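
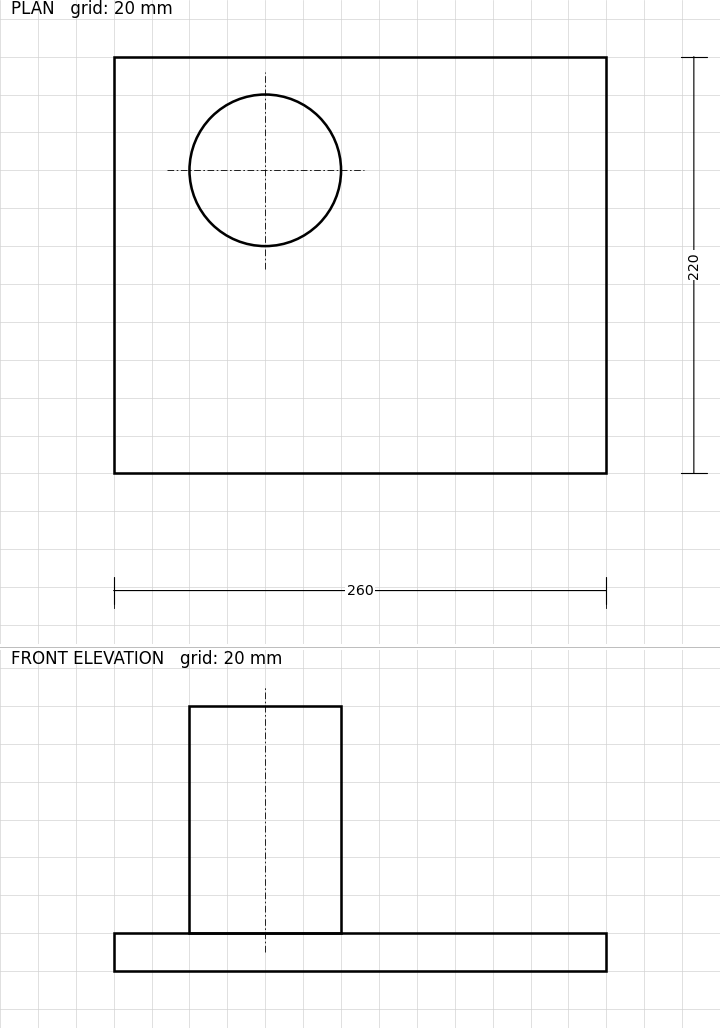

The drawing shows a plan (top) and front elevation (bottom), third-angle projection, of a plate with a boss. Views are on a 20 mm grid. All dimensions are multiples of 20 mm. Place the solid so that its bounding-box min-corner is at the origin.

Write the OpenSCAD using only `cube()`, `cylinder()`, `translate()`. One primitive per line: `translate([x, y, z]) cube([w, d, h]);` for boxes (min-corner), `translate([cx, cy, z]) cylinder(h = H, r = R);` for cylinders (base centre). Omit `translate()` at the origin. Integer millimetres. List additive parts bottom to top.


cube([260, 220, 20]);
translate([80, 160, 20]) cylinder(h = 120, r = 40);


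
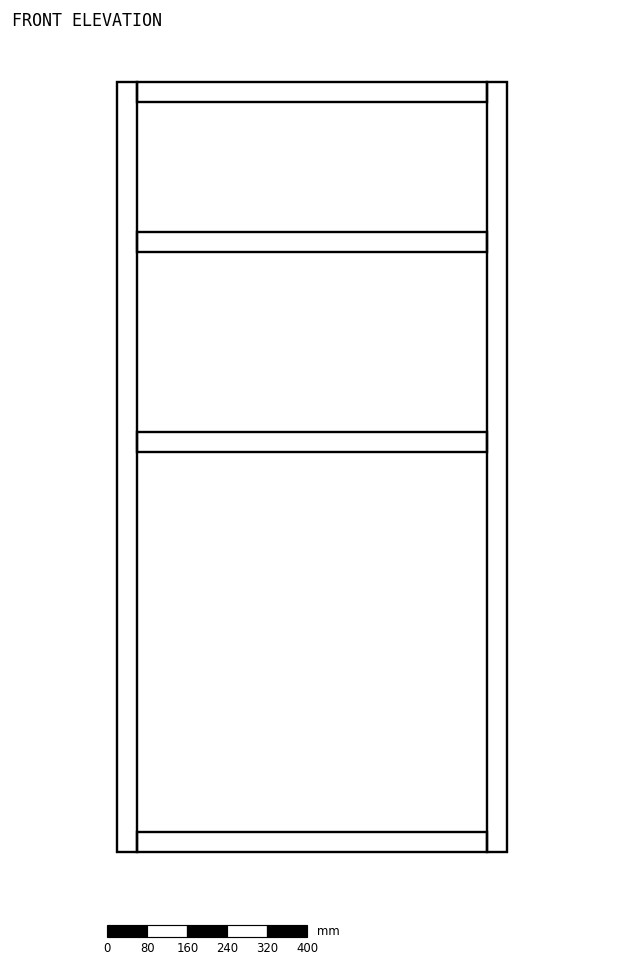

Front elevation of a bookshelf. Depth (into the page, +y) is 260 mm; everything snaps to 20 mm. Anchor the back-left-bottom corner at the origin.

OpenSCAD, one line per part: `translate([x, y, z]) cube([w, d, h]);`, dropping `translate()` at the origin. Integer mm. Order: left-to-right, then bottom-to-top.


cube([40, 260, 1540]);
translate([40, 0, 0]) cube([700, 260, 40]);
translate([40, 0, 800]) cube([700, 260, 40]);
translate([40, 0, 1200]) cube([700, 260, 40]);
translate([40, 0, 1500]) cube([700, 260, 40]);
translate([740, 0, 0]) cube([40, 260, 1540]);


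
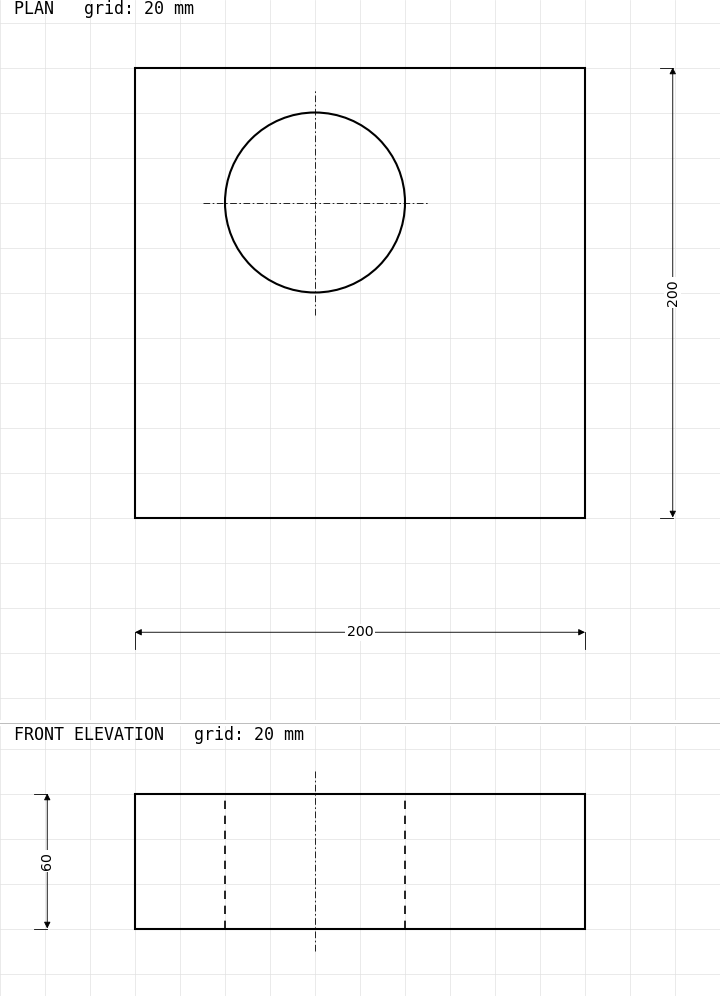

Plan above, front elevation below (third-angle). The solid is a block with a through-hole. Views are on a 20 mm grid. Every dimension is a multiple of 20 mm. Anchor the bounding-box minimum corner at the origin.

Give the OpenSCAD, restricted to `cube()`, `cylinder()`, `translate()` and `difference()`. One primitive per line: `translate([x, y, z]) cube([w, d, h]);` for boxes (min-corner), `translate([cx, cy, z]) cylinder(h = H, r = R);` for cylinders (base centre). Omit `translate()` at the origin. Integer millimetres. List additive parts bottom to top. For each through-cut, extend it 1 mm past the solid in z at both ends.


difference() {
  cube([200, 200, 60]);
  translate([80, 140, -1]) cylinder(h = 62, r = 40);
}


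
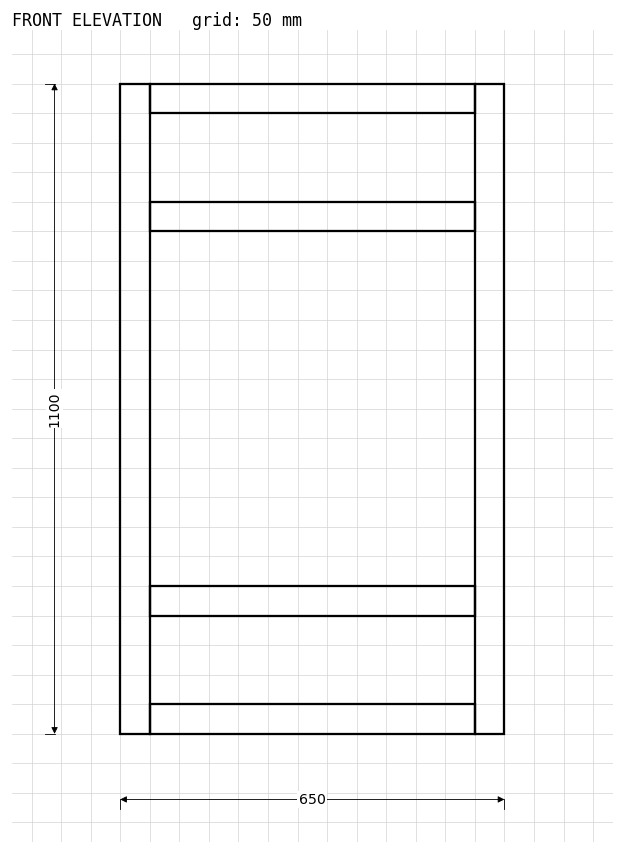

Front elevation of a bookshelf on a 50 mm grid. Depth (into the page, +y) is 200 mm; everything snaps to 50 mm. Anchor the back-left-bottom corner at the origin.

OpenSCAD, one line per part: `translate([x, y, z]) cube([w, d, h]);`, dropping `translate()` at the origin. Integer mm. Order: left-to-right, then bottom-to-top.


cube([50, 200, 1100]);
translate([50, 0, 0]) cube([550, 200, 50]);
translate([50, 0, 200]) cube([550, 200, 50]);
translate([50, 0, 850]) cube([550, 200, 50]);
translate([50, 0, 1050]) cube([550, 200, 50]);
translate([600, 0, 0]) cube([50, 200, 1100]);


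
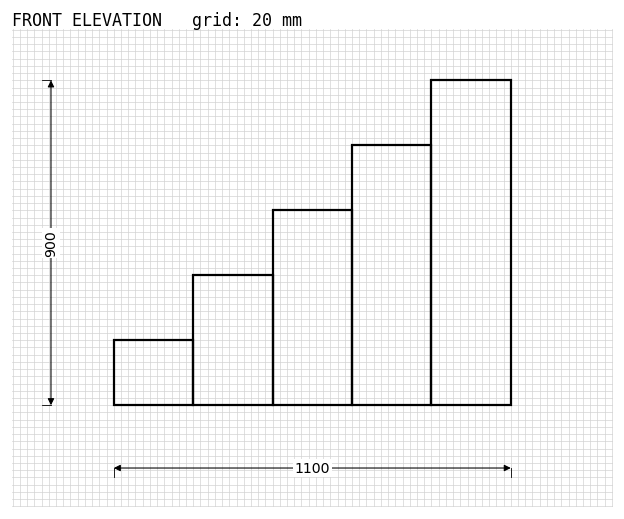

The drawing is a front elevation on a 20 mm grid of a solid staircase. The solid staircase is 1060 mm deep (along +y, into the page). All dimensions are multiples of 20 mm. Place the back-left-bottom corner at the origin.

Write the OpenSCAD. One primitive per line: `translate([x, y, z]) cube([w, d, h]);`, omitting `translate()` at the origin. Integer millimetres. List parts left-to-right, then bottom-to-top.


cube([220, 1060, 180]);
translate([220, 0, 0]) cube([220, 1060, 360]);
translate([440, 0, 0]) cube([220, 1060, 540]);
translate([660, 0, 0]) cube([220, 1060, 720]);
translate([880, 0, 0]) cube([220, 1060, 900]);


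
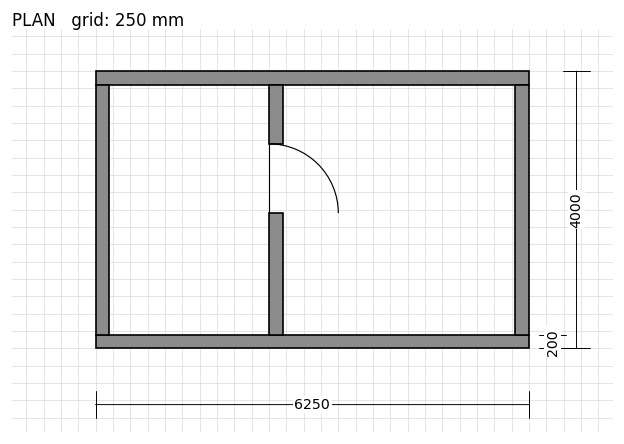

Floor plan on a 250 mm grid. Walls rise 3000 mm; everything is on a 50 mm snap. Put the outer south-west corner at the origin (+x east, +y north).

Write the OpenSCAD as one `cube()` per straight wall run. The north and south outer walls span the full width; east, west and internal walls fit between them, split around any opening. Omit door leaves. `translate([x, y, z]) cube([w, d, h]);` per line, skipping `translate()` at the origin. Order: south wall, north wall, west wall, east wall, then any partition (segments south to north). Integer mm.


cube([6250, 200, 3000]);
translate([0, 3800, 0]) cube([6250, 200, 3000]);
translate([0, 200, 0]) cube([200, 3600, 3000]);
translate([6050, 200, 0]) cube([200, 3600, 3000]);
translate([2500, 200, 0]) cube([200, 1750, 3000]);
translate([2500, 2950, 0]) cube([200, 850, 3000]);


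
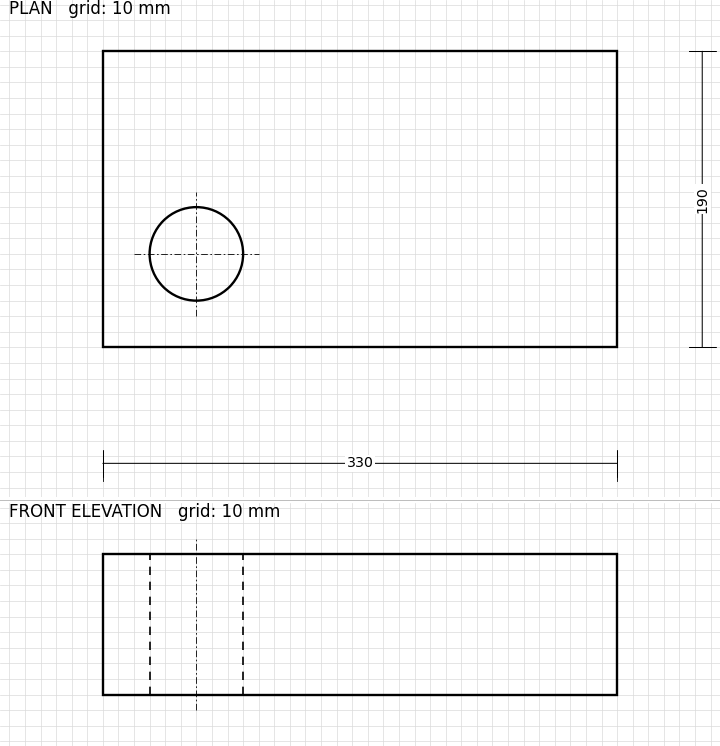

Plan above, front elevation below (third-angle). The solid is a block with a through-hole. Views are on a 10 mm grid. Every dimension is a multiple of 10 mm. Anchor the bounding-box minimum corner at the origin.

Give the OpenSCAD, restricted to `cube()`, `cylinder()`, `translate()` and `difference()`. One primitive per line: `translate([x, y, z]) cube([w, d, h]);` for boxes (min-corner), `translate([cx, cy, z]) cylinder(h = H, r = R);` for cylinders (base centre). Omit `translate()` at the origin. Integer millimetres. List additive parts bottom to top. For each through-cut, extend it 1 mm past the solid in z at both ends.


difference() {
  cube([330, 190, 90]);
  translate([60, 60, -1]) cylinder(h = 92, r = 30);
}


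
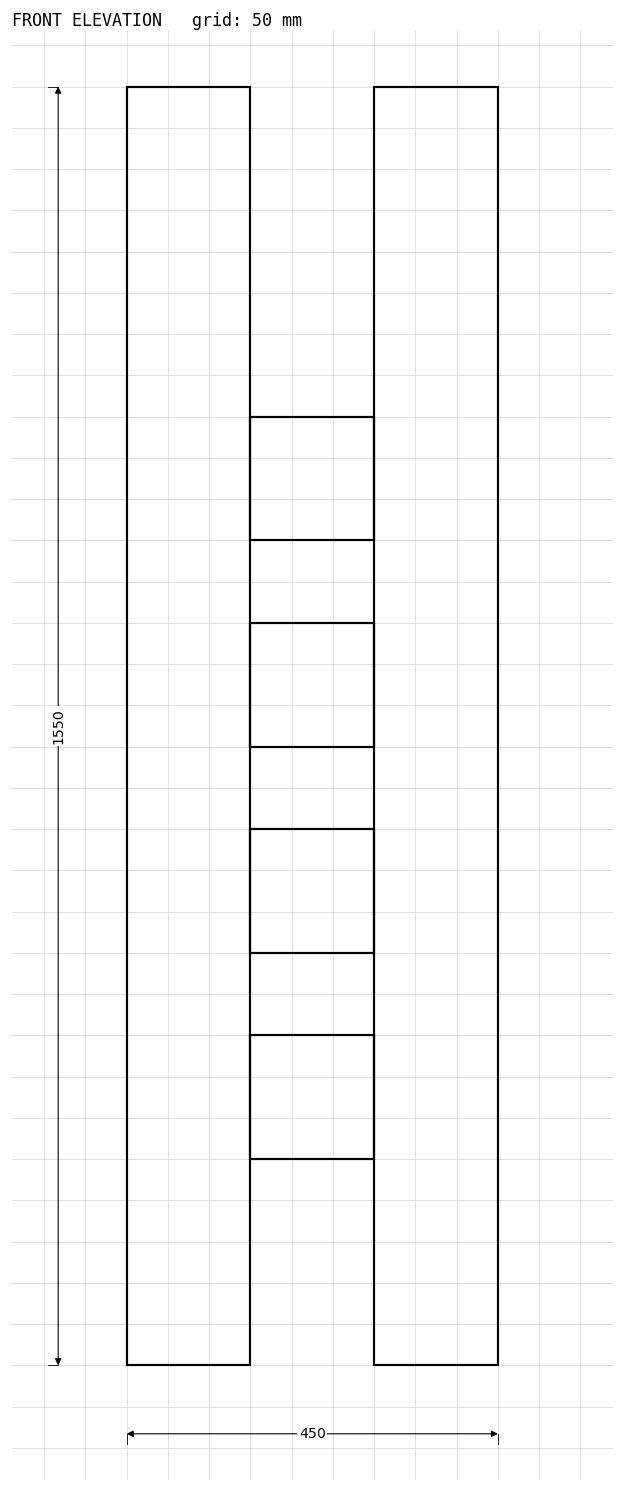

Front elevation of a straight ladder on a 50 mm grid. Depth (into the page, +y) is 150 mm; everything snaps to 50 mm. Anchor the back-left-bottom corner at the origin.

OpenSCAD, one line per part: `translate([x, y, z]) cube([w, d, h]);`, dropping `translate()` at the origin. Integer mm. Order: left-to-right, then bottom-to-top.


cube([150, 150, 1550]);
translate([150, 0, 250]) cube([150, 150, 150]);
translate([150, 0, 500]) cube([150, 150, 150]);
translate([150, 0, 750]) cube([150, 150, 150]);
translate([150, 0, 1000]) cube([150, 150, 150]);
translate([300, 0, 0]) cube([150, 150, 1550]);


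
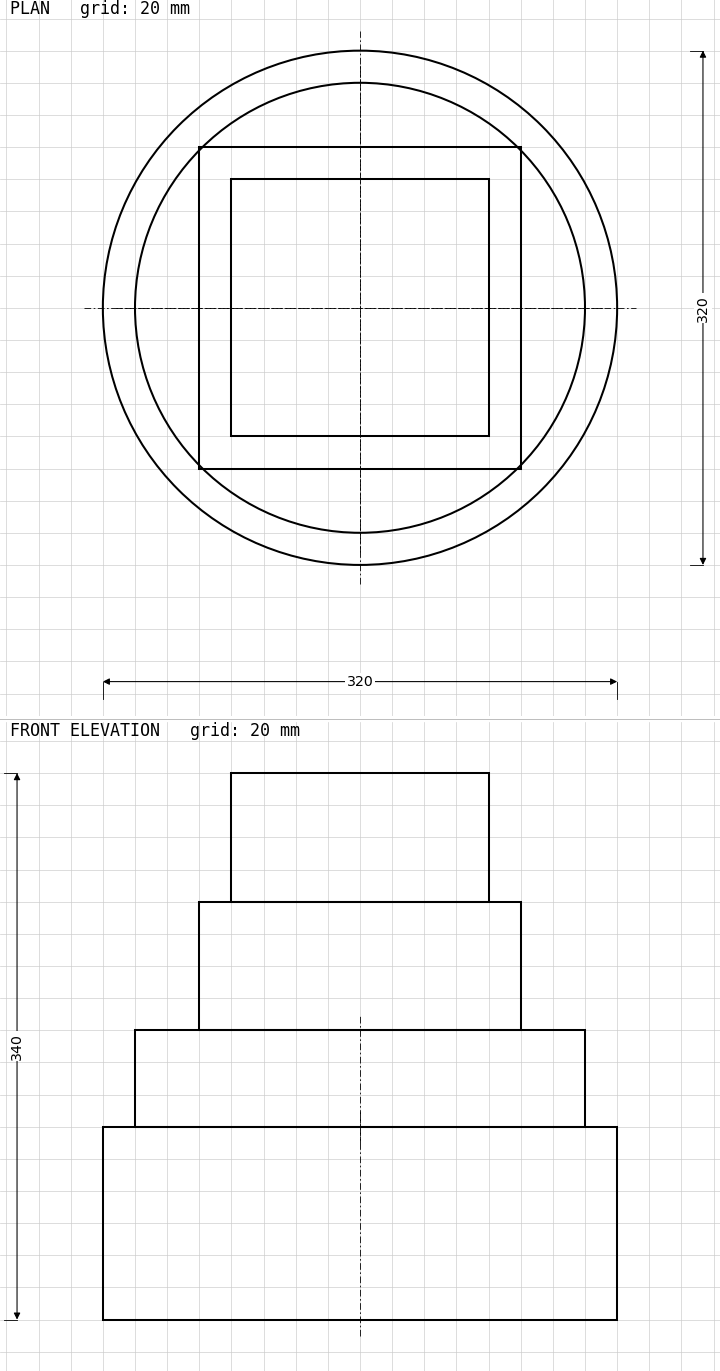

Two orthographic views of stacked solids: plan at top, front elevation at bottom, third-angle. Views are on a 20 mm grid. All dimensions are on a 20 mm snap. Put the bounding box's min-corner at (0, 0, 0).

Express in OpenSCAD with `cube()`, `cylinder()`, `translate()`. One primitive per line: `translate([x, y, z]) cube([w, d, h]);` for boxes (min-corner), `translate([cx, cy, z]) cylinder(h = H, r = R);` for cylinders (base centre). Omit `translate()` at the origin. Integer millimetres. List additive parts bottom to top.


translate([160, 160, 0]) cylinder(h = 120, r = 160);
translate([160, 160, 120]) cylinder(h = 60, r = 140);
translate([60, 60, 180]) cube([200, 200, 80]);
translate([80, 80, 260]) cube([160, 160, 80]);


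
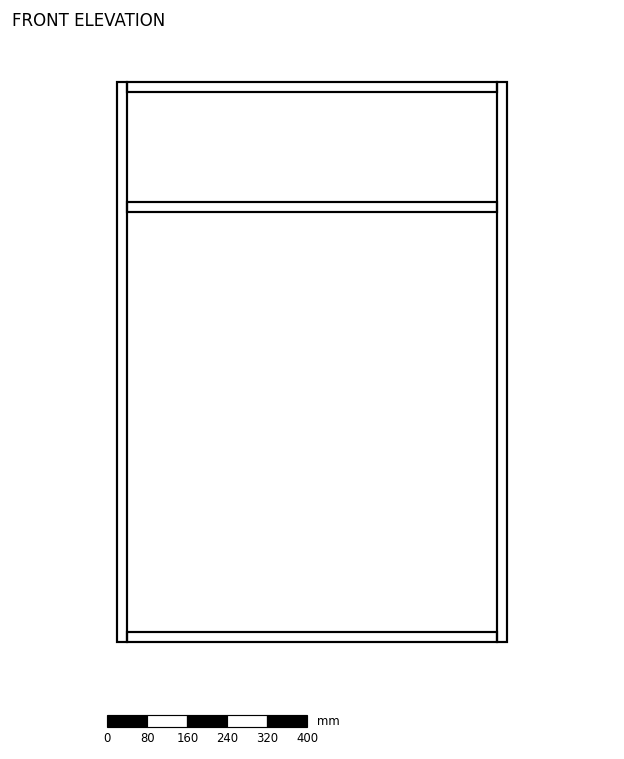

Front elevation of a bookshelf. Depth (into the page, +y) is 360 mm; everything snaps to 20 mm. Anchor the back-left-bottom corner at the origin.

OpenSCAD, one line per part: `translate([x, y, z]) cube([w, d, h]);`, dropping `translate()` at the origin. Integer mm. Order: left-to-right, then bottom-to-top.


cube([20, 360, 1120]);
translate([20, 0, 0]) cube([740, 360, 20]);
translate([20, 0, 860]) cube([740, 360, 20]);
translate([20, 0, 1100]) cube([740, 360, 20]);
translate([760, 0, 0]) cube([20, 360, 1120]);


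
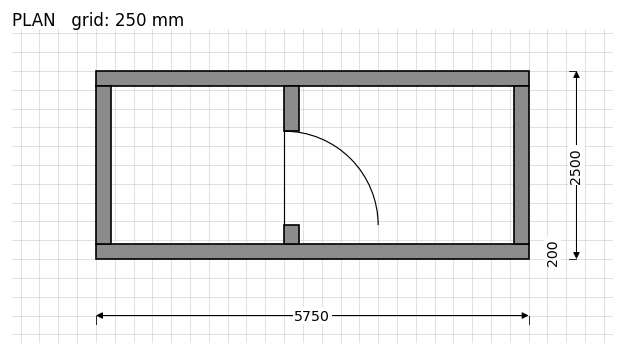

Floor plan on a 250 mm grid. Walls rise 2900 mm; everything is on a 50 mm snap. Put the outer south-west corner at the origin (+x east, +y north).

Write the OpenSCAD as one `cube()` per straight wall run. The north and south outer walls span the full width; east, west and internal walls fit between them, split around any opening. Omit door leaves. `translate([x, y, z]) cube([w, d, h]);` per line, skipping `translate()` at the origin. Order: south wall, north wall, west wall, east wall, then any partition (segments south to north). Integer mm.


cube([5750, 200, 2900]);
translate([0, 2300, 0]) cube([5750, 200, 2900]);
translate([0, 200, 0]) cube([200, 2100, 2900]);
translate([5550, 200, 0]) cube([200, 2100, 2900]);
translate([2500, 200, 0]) cube([200, 250, 2900]);
translate([2500, 1700, 0]) cube([200, 600, 2900]);


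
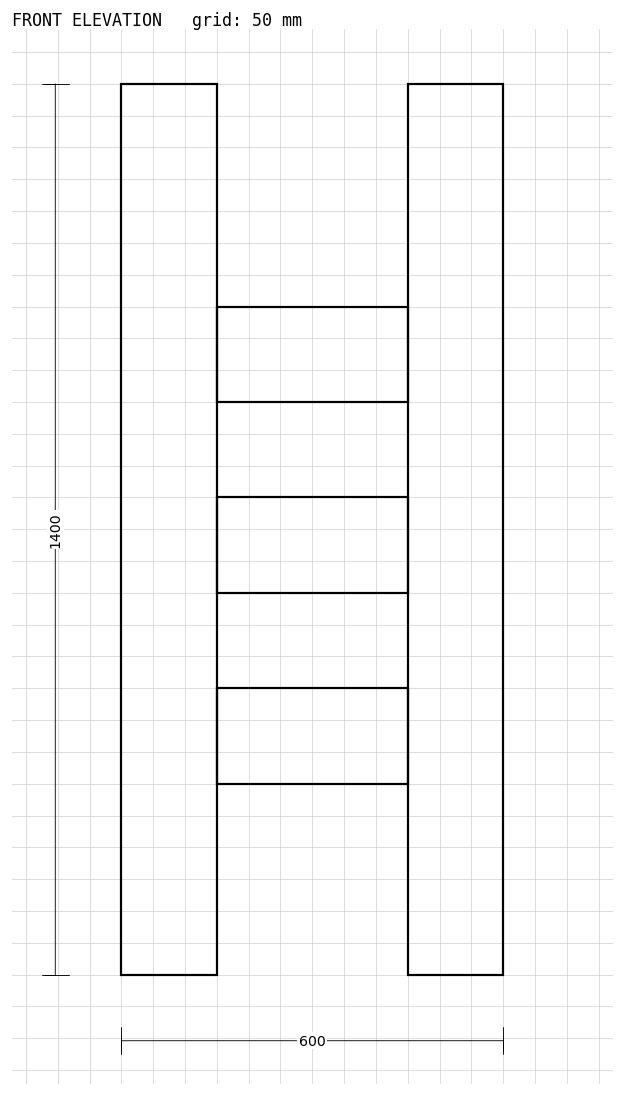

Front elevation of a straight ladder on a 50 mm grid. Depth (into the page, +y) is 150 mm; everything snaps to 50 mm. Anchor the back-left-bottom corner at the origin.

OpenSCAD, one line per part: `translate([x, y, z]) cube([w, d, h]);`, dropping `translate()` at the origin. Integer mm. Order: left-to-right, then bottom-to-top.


cube([150, 150, 1400]);
translate([150, 0, 300]) cube([300, 150, 150]);
translate([150, 0, 600]) cube([300, 150, 150]);
translate([150, 0, 900]) cube([300, 150, 150]);
translate([450, 0, 0]) cube([150, 150, 1400]);


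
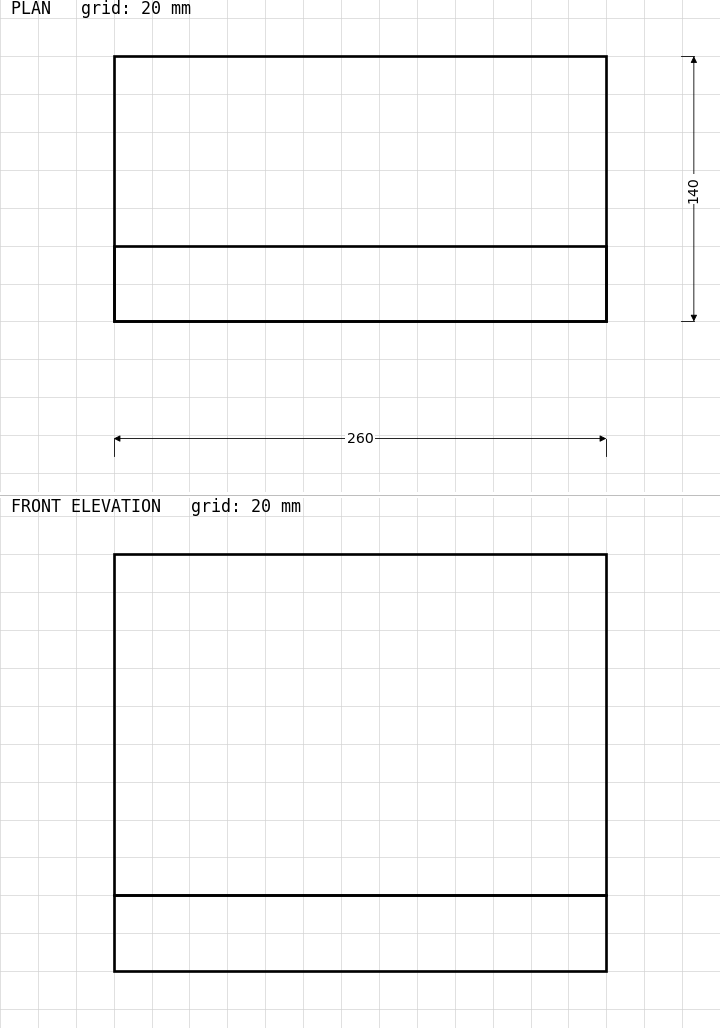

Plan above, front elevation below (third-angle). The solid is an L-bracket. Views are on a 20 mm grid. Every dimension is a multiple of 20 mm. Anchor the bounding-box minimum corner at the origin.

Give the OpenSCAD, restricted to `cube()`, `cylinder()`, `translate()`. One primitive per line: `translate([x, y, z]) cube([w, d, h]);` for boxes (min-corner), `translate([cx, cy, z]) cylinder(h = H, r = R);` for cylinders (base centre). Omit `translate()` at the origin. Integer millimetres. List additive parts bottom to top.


cube([260, 140, 40]);
translate([0, 0, 40]) cube([260, 40, 180]);


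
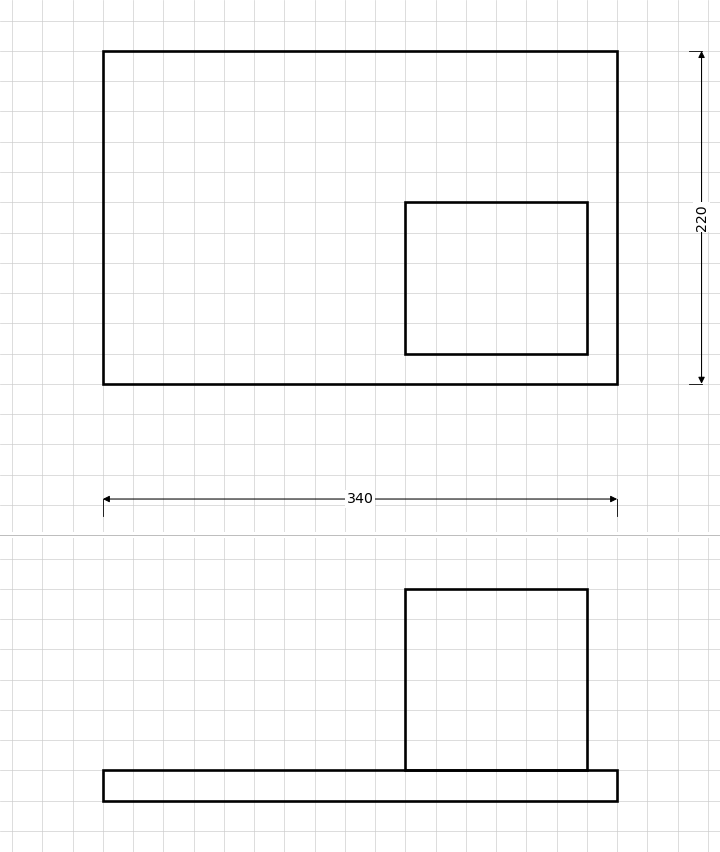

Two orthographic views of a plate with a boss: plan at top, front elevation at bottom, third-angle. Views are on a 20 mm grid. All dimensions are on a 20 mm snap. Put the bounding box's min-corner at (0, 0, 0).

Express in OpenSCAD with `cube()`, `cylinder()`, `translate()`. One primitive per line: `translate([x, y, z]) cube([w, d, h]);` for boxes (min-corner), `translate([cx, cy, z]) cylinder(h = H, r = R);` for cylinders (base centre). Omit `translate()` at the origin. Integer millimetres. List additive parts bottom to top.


cube([340, 220, 20]);
translate([200, 20, 20]) cube([120, 100, 120]);


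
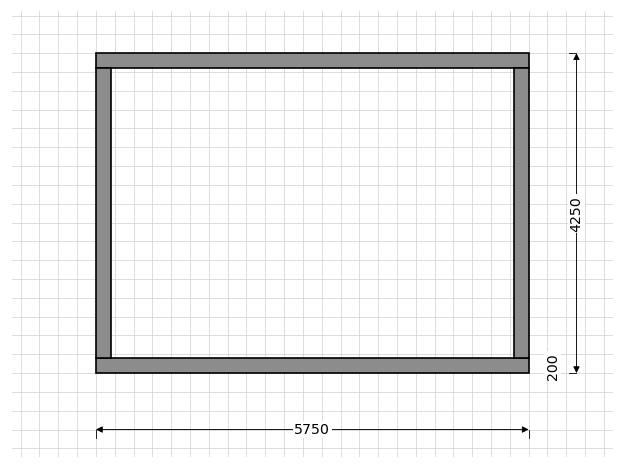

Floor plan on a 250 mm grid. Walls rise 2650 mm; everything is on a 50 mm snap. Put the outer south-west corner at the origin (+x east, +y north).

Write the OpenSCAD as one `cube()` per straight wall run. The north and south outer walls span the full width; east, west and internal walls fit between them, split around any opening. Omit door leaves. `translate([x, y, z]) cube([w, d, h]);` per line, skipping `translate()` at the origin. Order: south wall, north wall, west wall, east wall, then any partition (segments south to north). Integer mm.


cube([5750, 200, 2650]);
translate([0, 4050, 0]) cube([5750, 200, 2650]);
translate([0, 200, 0]) cube([200, 3850, 2650]);
translate([5550, 200, 0]) cube([200, 3850, 2650]);


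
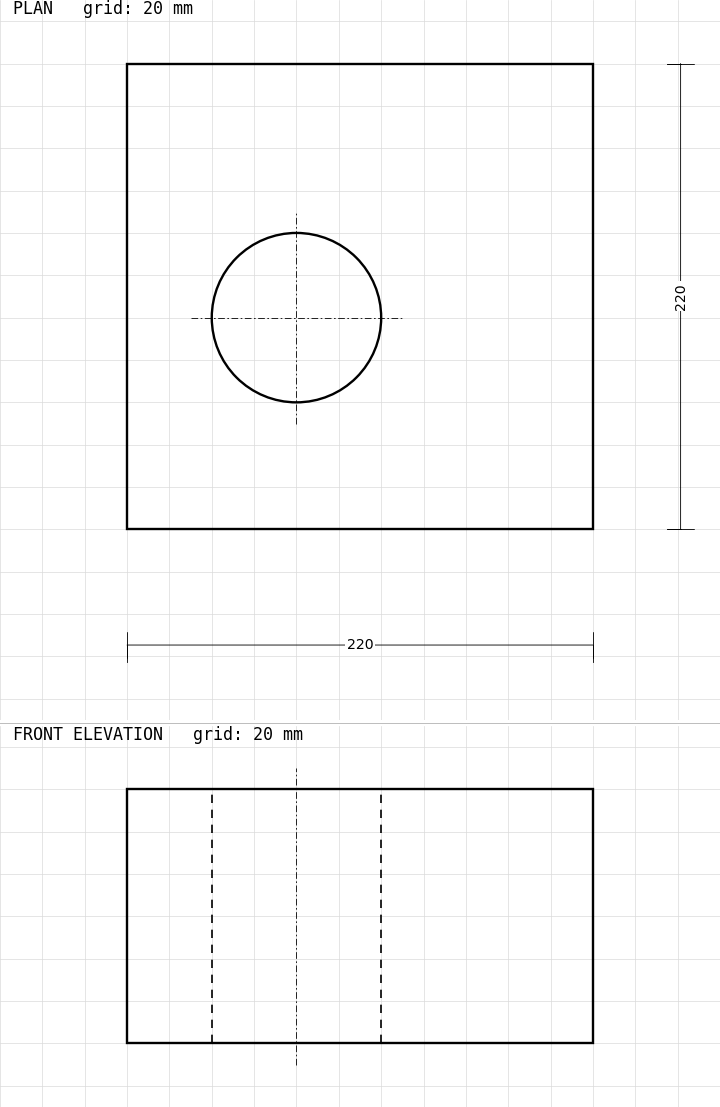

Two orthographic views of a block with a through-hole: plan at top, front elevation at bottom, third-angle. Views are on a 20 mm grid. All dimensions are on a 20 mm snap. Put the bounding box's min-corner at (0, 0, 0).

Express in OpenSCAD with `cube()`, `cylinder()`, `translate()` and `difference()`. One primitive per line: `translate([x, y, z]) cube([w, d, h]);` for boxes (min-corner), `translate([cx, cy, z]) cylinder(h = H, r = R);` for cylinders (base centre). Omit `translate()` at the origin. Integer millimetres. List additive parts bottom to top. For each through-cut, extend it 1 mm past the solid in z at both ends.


difference() {
  cube([220, 220, 120]);
  translate([80, 100, -1]) cylinder(h = 122, r = 40);
}


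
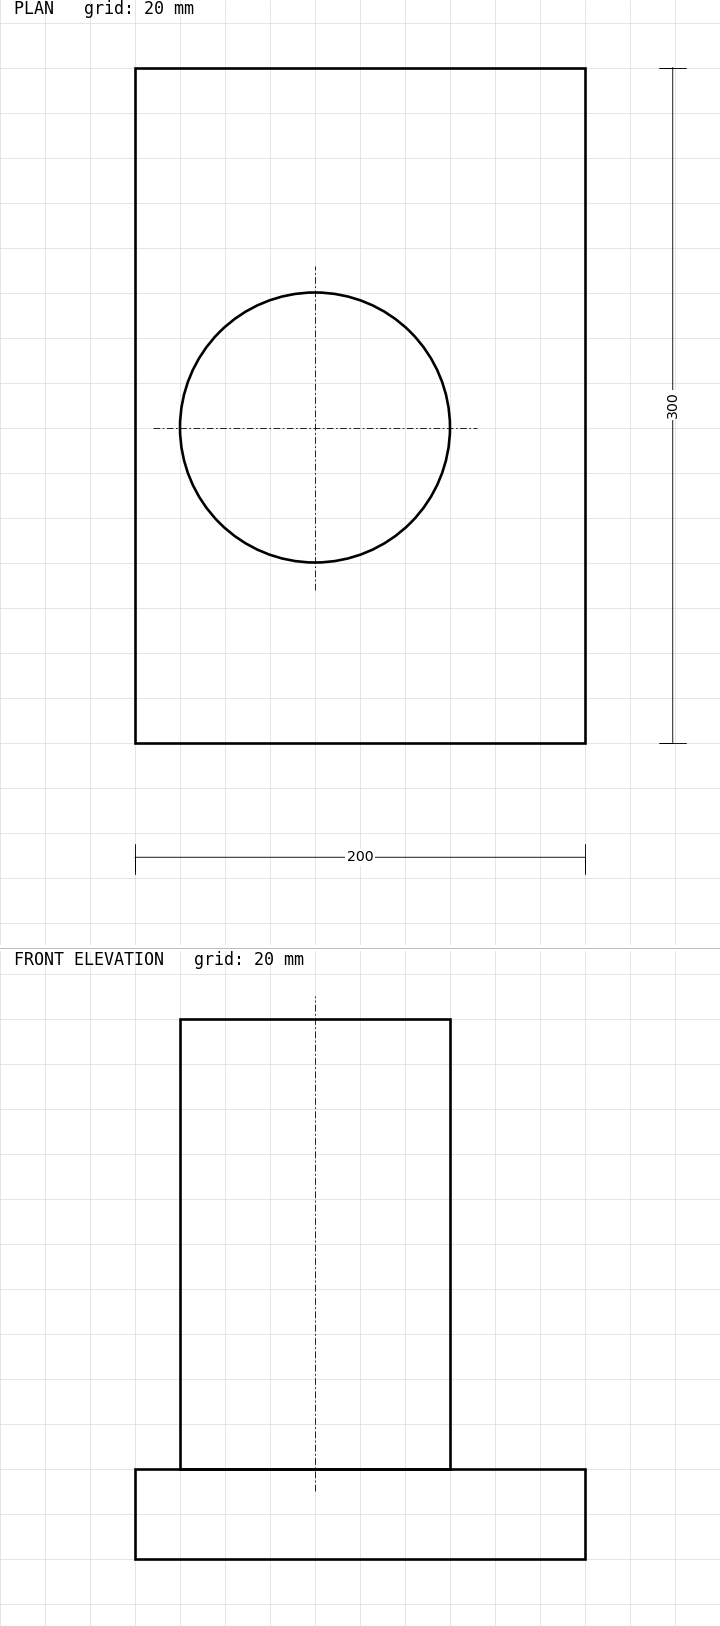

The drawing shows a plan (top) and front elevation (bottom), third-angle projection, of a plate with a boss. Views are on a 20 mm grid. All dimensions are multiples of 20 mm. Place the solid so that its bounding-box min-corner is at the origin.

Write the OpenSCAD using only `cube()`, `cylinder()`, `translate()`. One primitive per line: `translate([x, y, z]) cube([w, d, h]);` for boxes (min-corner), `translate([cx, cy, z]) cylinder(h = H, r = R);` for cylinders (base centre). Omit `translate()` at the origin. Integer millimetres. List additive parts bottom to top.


cube([200, 300, 40]);
translate([80, 140, 40]) cylinder(h = 200, r = 60);


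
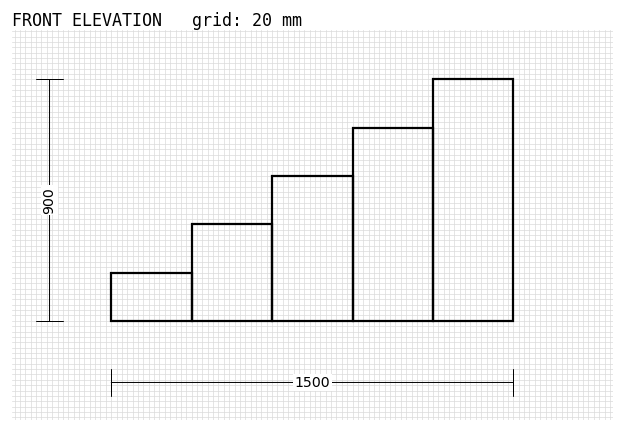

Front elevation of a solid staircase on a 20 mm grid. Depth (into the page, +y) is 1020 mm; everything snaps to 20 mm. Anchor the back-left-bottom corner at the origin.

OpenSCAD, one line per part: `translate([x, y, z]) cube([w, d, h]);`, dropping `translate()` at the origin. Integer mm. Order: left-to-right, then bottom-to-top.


cube([300, 1020, 180]);
translate([300, 0, 0]) cube([300, 1020, 360]);
translate([600, 0, 0]) cube([300, 1020, 540]);
translate([900, 0, 0]) cube([300, 1020, 720]);
translate([1200, 0, 0]) cube([300, 1020, 900]);


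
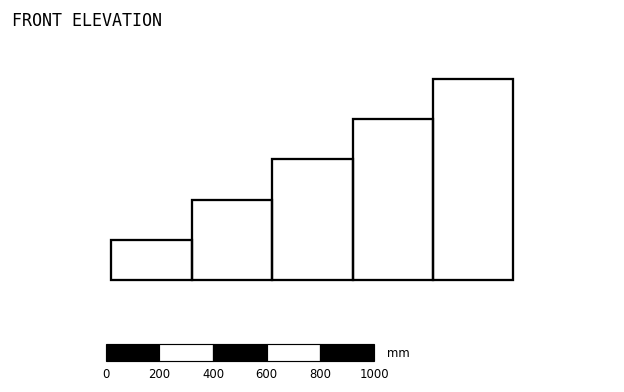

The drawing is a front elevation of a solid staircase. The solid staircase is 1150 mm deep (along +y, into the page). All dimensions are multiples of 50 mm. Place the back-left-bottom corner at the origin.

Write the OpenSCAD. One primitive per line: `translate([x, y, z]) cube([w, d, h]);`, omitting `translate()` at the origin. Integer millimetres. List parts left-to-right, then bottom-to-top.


cube([300, 1150, 150]);
translate([300, 0, 0]) cube([300, 1150, 300]);
translate([600, 0, 0]) cube([300, 1150, 450]);
translate([900, 0, 0]) cube([300, 1150, 600]);
translate([1200, 0, 0]) cube([300, 1150, 750]);


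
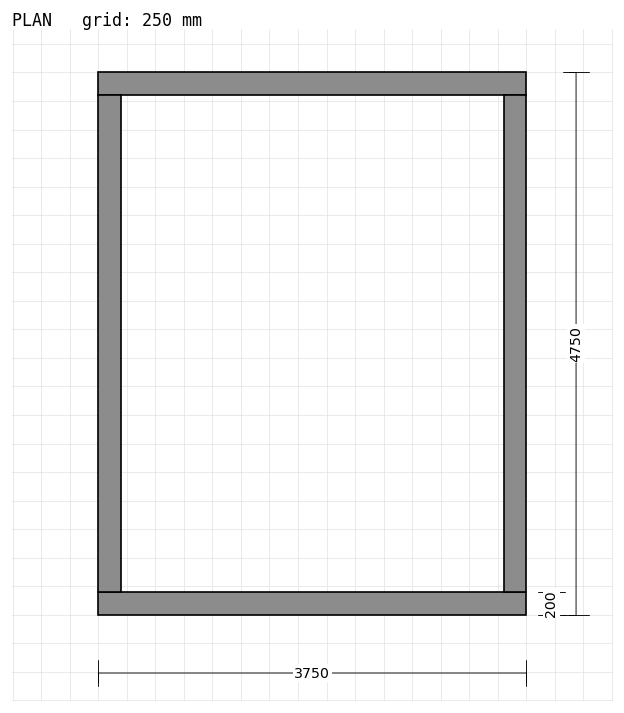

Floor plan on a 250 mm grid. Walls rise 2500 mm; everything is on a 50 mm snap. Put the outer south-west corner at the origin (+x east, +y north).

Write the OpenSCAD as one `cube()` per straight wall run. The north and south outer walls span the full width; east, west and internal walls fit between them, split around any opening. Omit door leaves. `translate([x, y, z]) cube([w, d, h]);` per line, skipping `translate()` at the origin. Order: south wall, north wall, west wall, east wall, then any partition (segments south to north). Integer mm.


cube([3750, 200, 2500]);
translate([0, 4550, 0]) cube([3750, 200, 2500]);
translate([0, 200, 0]) cube([200, 4350, 2500]);
translate([3550, 200, 0]) cube([200, 4350, 2500]);


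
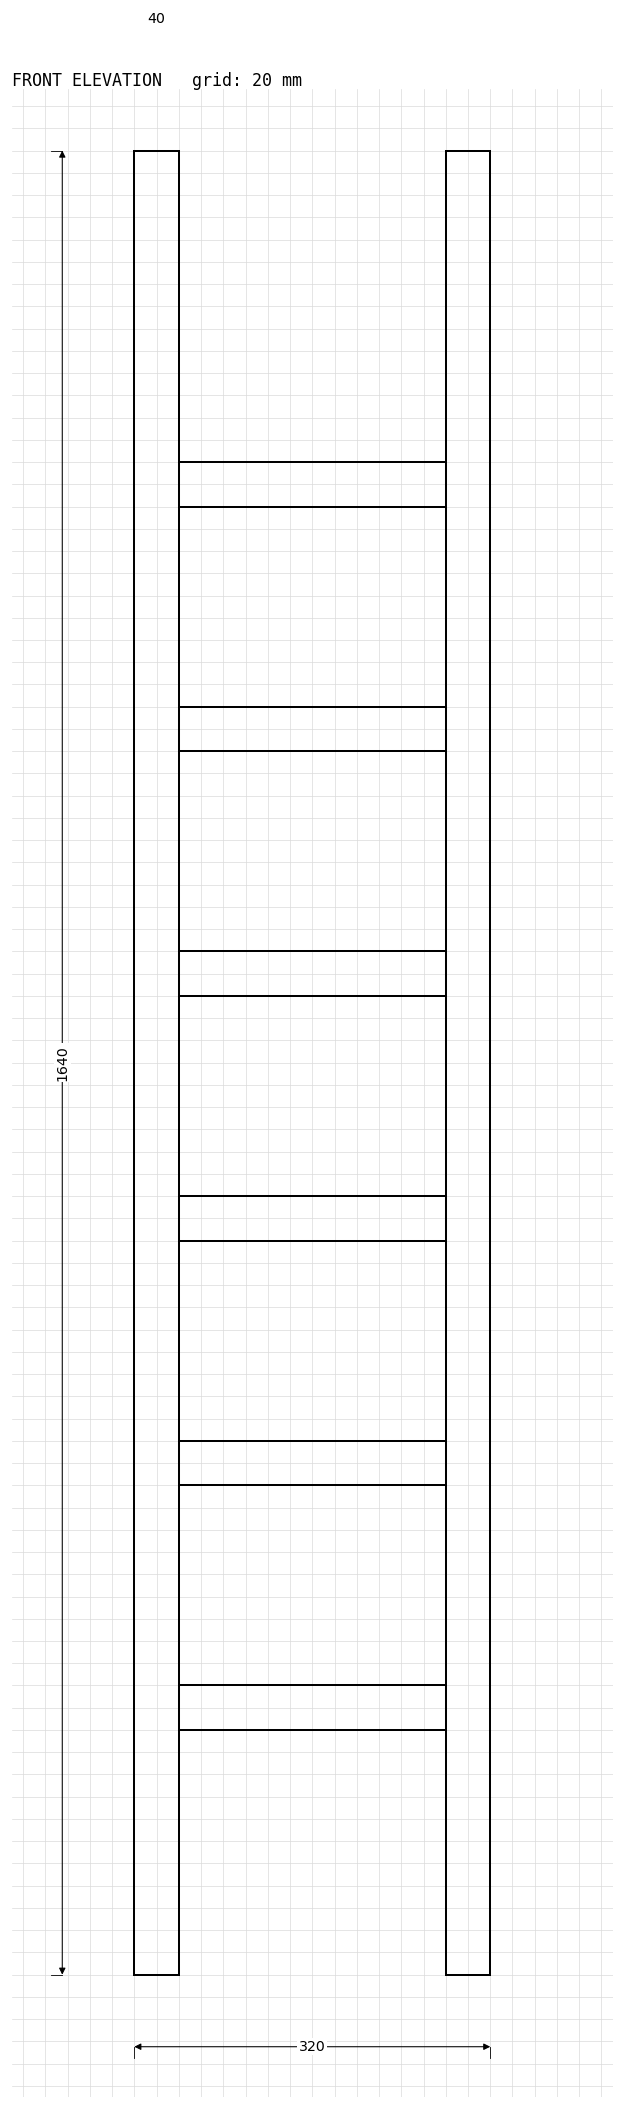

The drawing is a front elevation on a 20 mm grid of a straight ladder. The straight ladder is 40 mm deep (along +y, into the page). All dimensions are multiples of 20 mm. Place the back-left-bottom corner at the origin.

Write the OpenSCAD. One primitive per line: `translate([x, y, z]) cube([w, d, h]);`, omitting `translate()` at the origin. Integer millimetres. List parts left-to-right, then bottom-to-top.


cube([40, 40, 1640]);
translate([40, 0, 220]) cube([240, 40, 40]);
translate([40, 0, 440]) cube([240, 40, 40]);
translate([40, 0, 660]) cube([240, 40, 40]);
translate([40, 0, 880]) cube([240, 40, 40]);
translate([40, 0, 1100]) cube([240, 40, 40]);
translate([40, 0, 1320]) cube([240, 40, 40]);
translate([280, 0, 0]) cube([40, 40, 1640]);


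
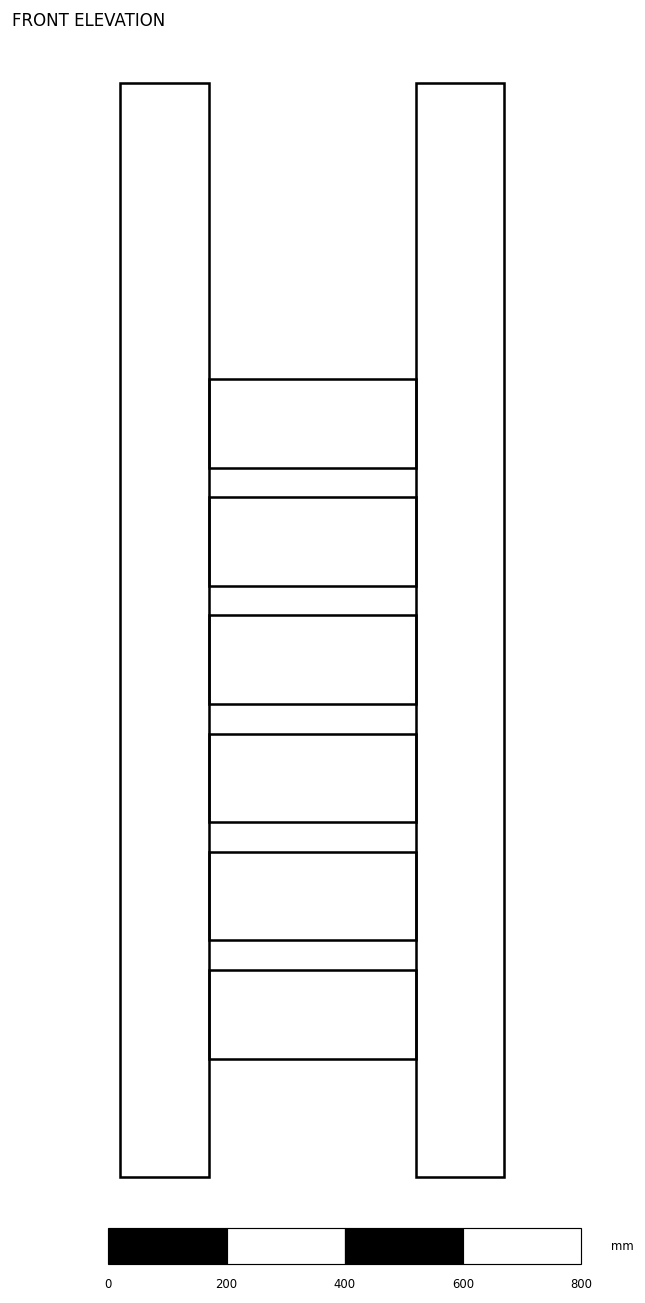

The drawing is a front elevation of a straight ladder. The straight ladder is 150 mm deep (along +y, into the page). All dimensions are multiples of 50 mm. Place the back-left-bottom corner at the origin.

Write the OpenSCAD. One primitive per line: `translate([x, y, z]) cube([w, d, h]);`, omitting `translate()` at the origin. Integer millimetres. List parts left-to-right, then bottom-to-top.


cube([150, 150, 1850]);
translate([150, 0, 200]) cube([350, 150, 150]);
translate([150, 0, 400]) cube([350, 150, 150]);
translate([150, 0, 600]) cube([350, 150, 150]);
translate([150, 0, 800]) cube([350, 150, 150]);
translate([150, 0, 1000]) cube([350, 150, 150]);
translate([150, 0, 1200]) cube([350, 150, 150]);
translate([500, 0, 0]) cube([150, 150, 1850]);


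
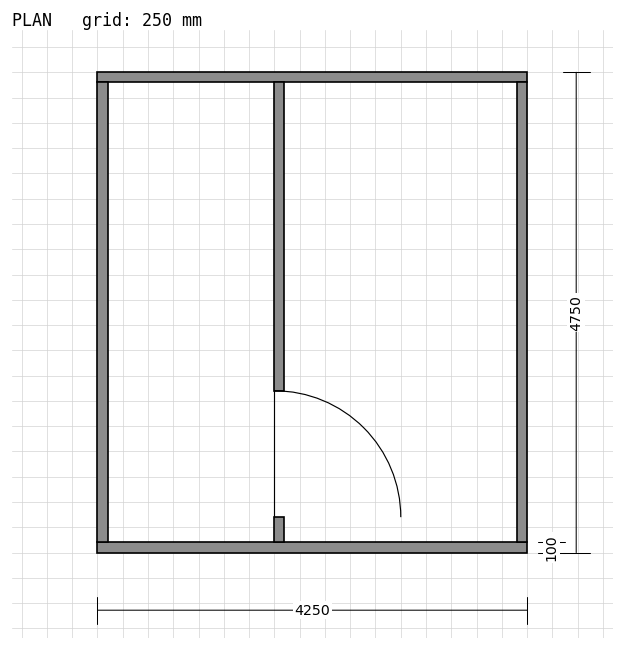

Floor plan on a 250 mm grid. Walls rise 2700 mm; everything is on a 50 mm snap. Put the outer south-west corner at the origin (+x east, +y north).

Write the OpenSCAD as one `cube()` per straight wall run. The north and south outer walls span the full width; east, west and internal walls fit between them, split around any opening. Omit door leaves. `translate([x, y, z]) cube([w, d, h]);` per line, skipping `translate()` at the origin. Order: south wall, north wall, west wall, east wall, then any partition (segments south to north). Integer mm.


cube([4250, 100, 2700]);
translate([0, 4650, 0]) cube([4250, 100, 2700]);
translate([0, 100, 0]) cube([100, 4550, 2700]);
translate([4150, 100, 0]) cube([100, 4550, 2700]);
translate([1750, 100, 0]) cube([100, 250, 2700]);
translate([1750, 1600, 0]) cube([100, 3050, 2700]);


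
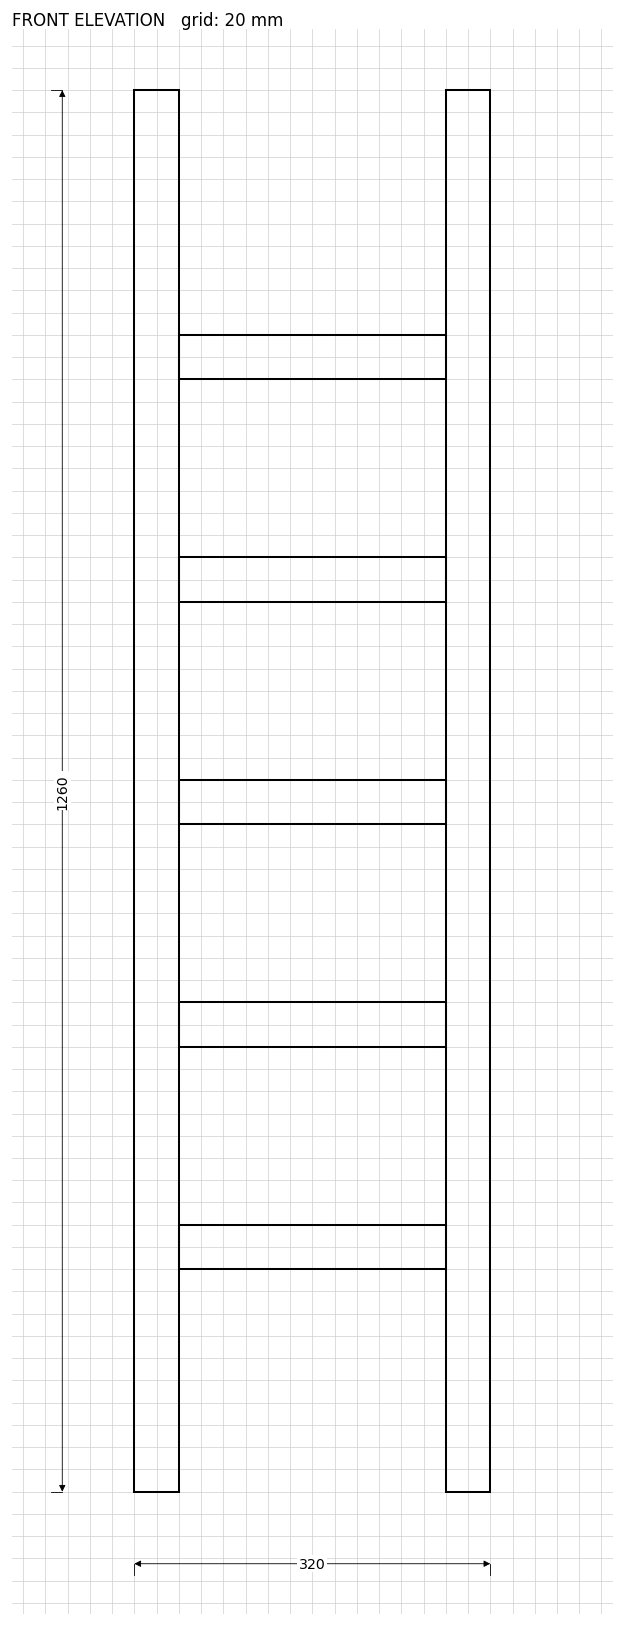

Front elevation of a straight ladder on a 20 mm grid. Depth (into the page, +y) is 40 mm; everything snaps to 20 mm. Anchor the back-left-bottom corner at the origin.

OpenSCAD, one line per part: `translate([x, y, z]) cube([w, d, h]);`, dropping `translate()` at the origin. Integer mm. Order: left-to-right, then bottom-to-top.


cube([40, 40, 1260]);
translate([40, 0, 200]) cube([240, 40, 40]);
translate([40, 0, 400]) cube([240, 40, 40]);
translate([40, 0, 600]) cube([240, 40, 40]);
translate([40, 0, 800]) cube([240, 40, 40]);
translate([40, 0, 1000]) cube([240, 40, 40]);
translate([280, 0, 0]) cube([40, 40, 1260]);


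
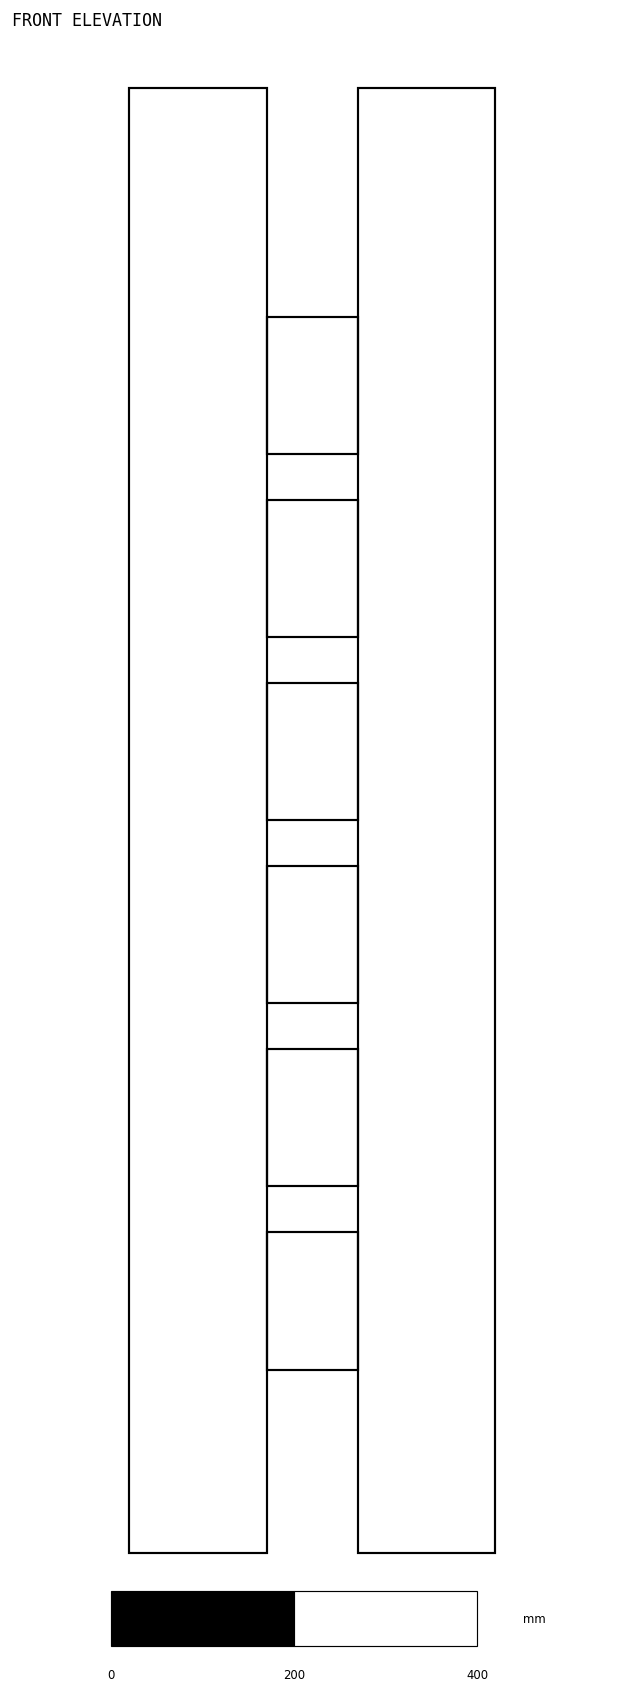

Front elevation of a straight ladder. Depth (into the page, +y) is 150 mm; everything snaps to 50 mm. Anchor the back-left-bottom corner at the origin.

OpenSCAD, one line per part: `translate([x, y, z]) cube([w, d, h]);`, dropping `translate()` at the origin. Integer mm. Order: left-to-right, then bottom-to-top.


cube([150, 150, 1600]);
translate([150, 0, 200]) cube([100, 150, 150]);
translate([150, 0, 400]) cube([100, 150, 150]);
translate([150, 0, 600]) cube([100, 150, 150]);
translate([150, 0, 800]) cube([100, 150, 150]);
translate([150, 0, 1000]) cube([100, 150, 150]);
translate([150, 0, 1200]) cube([100, 150, 150]);
translate([250, 0, 0]) cube([150, 150, 1600]);


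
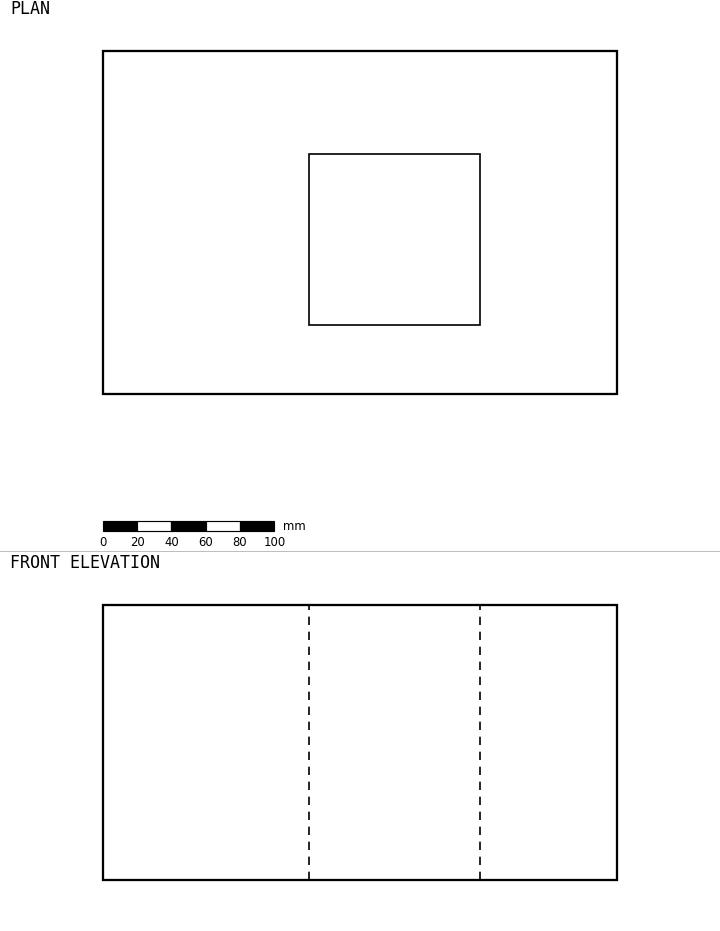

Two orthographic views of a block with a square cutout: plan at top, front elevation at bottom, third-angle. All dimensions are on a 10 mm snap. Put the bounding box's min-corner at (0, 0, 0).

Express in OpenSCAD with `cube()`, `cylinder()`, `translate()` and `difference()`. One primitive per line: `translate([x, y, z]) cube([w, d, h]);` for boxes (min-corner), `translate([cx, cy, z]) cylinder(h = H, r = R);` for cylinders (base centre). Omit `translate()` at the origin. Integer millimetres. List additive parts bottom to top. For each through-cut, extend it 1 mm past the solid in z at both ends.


difference() {
  cube([300, 200, 160]);
  translate([120, 40, -1]) cube([100, 100, 162]);
}


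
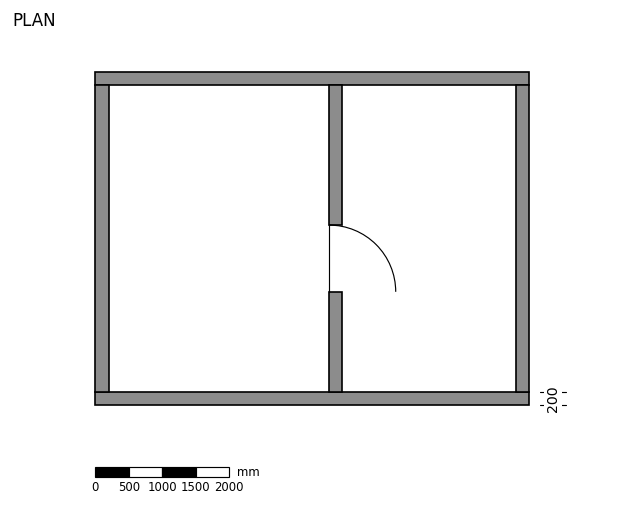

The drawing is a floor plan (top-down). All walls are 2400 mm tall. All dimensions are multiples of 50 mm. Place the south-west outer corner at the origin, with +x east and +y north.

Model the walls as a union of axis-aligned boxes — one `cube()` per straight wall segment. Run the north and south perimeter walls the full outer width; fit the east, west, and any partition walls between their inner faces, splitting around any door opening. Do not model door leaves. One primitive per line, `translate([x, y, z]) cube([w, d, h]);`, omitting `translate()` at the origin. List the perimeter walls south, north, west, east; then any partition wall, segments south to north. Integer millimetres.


cube([6500, 200, 2400]);
translate([0, 4800, 0]) cube([6500, 200, 2400]);
translate([0, 200, 0]) cube([200, 4600, 2400]);
translate([6300, 200, 0]) cube([200, 4600, 2400]);
translate([3500, 200, 0]) cube([200, 1500, 2400]);
translate([3500, 2700, 0]) cube([200, 2100, 2400]);


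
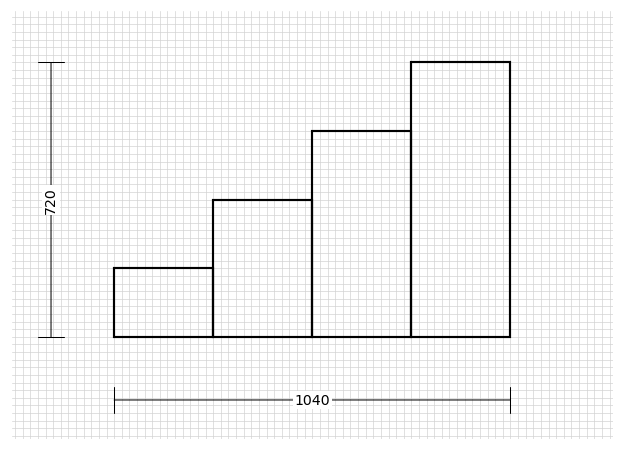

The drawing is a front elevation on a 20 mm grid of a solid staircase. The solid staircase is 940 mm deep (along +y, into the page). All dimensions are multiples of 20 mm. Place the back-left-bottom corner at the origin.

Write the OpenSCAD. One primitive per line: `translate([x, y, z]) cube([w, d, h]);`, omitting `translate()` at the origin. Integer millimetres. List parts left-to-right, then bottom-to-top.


cube([260, 940, 180]);
translate([260, 0, 0]) cube([260, 940, 360]);
translate([520, 0, 0]) cube([260, 940, 540]);
translate([780, 0, 0]) cube([260, 940, 720]);


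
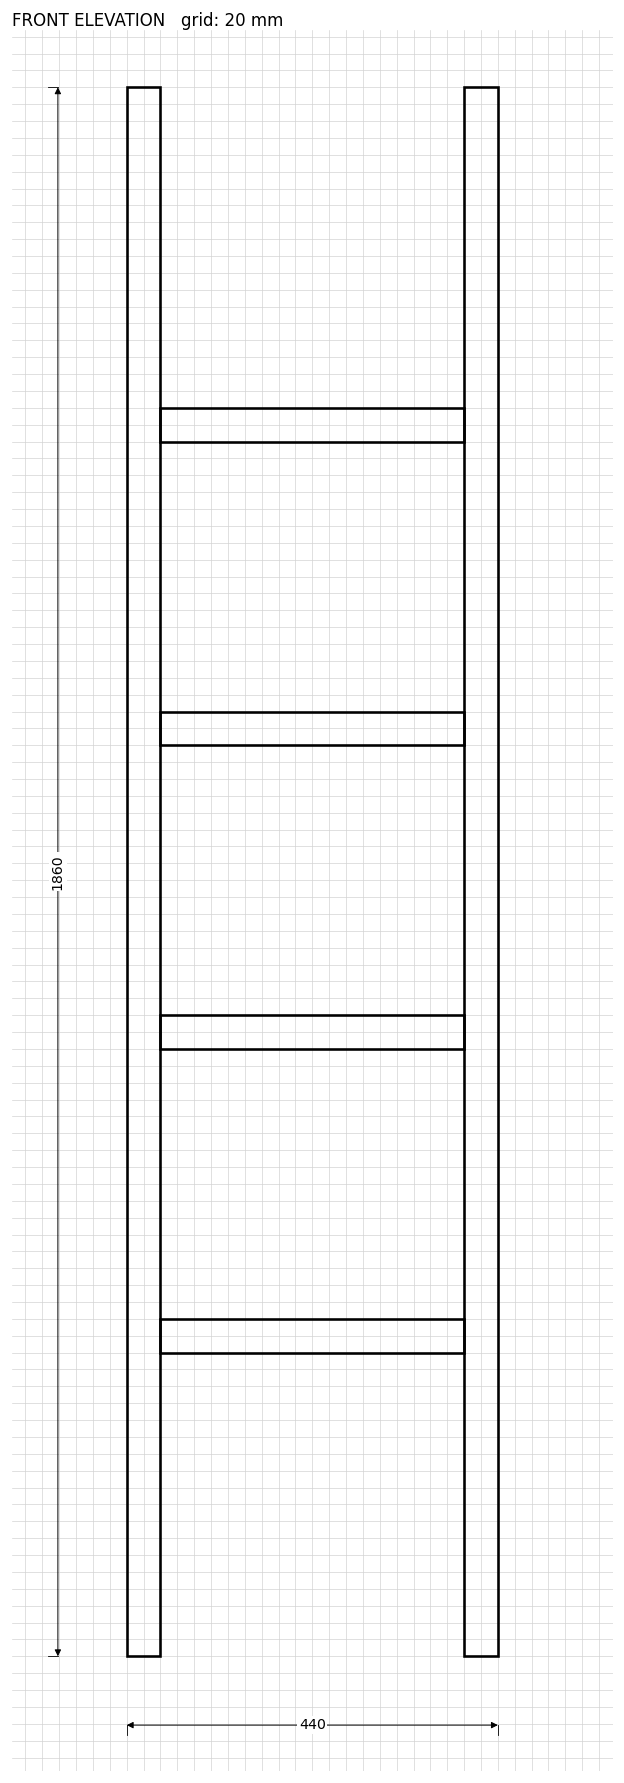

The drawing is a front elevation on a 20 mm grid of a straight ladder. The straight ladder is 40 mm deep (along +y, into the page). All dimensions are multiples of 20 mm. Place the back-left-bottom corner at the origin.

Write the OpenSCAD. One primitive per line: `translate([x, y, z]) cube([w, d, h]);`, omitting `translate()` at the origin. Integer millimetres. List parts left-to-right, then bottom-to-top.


cube([40, 40, 1860]);
translate([40, 0, 360]) cube([360, 40, 40]);
translate([40, 0, 720]) cube([360, 40, 40]);
translate([40, 0, 1080]) cube([360, 40, 40]);
translate([40, 0, 1440]) cube([360, 40, 40]);
translate([400, 0, 0]) cube([40, 40, 1860]);


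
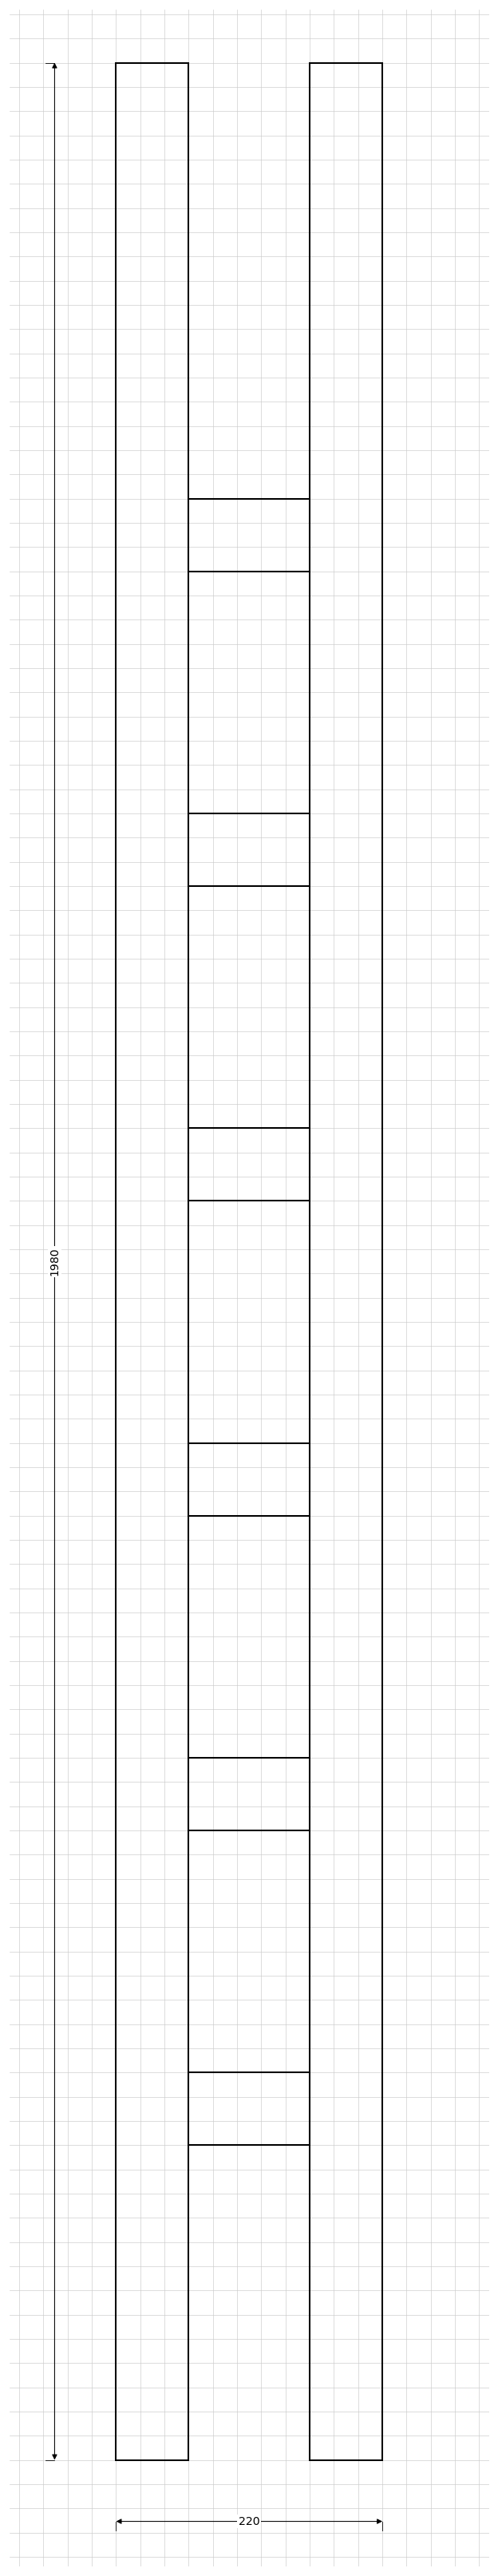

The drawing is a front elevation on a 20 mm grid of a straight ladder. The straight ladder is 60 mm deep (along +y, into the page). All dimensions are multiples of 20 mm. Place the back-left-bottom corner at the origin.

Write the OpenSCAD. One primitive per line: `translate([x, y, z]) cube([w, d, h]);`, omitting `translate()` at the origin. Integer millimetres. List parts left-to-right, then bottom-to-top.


cube([60, 60, 1980]);
translate([60, 0, 260]) cube([100, 60, 60]);
translate([60, 0, 520]) cube([100, 60, 60]);
translate([60, 0, 780]) cube([100, 60, 60]);
translate([60, 0, 1040]) cube([100, 60, 60]);
translate([60, 0, 1300]) cube([100, 60, 60]);
translate([60, 0, 1560]) cube([100, 60, 60]);
translate([160, 0, 0]) cube([60, 60, 1980]);


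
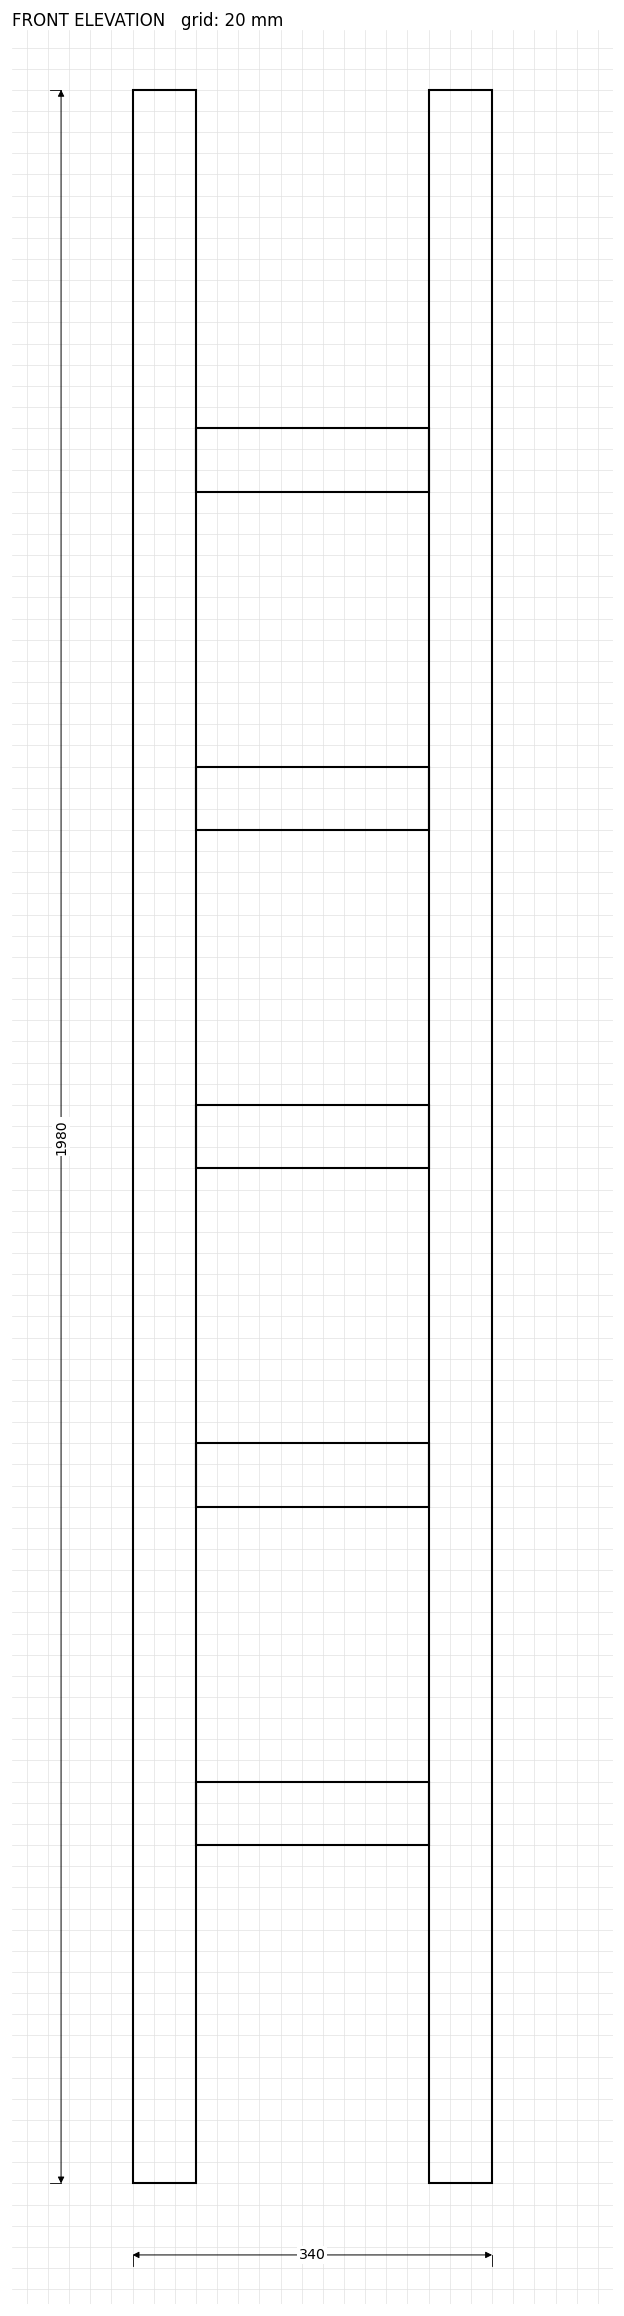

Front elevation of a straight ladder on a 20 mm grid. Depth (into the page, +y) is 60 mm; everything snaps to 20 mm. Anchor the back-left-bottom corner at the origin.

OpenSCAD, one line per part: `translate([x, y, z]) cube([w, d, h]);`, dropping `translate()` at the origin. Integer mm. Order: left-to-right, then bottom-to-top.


cube([60, 60, 1980]);
translate([60, 0, 320]) cube([220, 60, 60]);
translate([60, 0, 640]) cube([220, 60, 60]);
translate([60, 0, 960]) cube([220, 60, 60]);
translate([60, 0, 1280]) cube([220, 60, 60]);
translate([60, 0, 1600]) cube([220, 60, 60]);
translate([280, 0, 0]) cube([60, 60, 1980]);


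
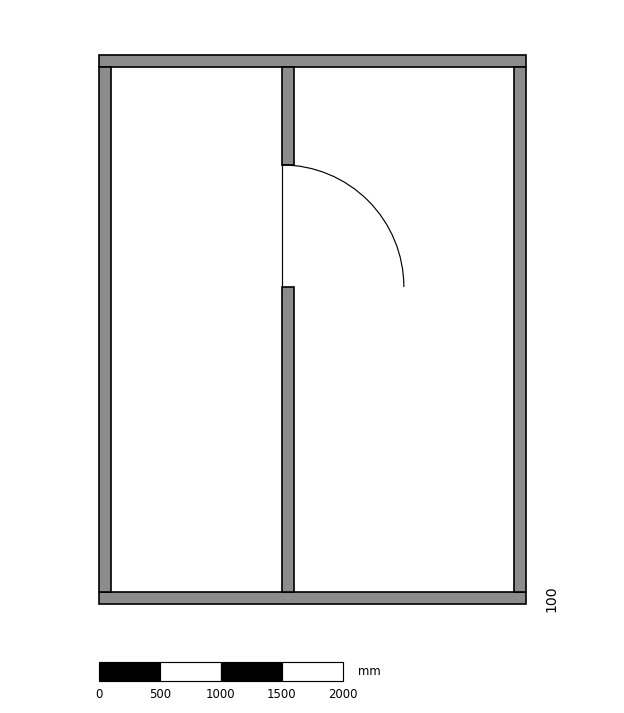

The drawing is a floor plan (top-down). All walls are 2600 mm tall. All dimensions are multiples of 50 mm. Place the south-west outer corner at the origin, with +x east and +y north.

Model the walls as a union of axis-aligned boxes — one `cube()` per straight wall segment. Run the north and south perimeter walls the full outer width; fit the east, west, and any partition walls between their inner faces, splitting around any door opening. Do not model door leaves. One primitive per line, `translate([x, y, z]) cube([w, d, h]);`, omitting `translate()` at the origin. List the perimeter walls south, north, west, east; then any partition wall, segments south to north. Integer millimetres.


cube([3500, 100, 2600]);
translate([0, 4400, 0]) cube([3500, 100, 2600]);
translate([0, 100, 0]) cube([100, 4300, 2600]);
translate([3400, 100, 0]) cube([100, 4300, 2600]);
translate([1500, 100, 0]) cube([100, 2500, 2600]);
translate([1500, 3600, 0]) cube([100, 800, 2600]);


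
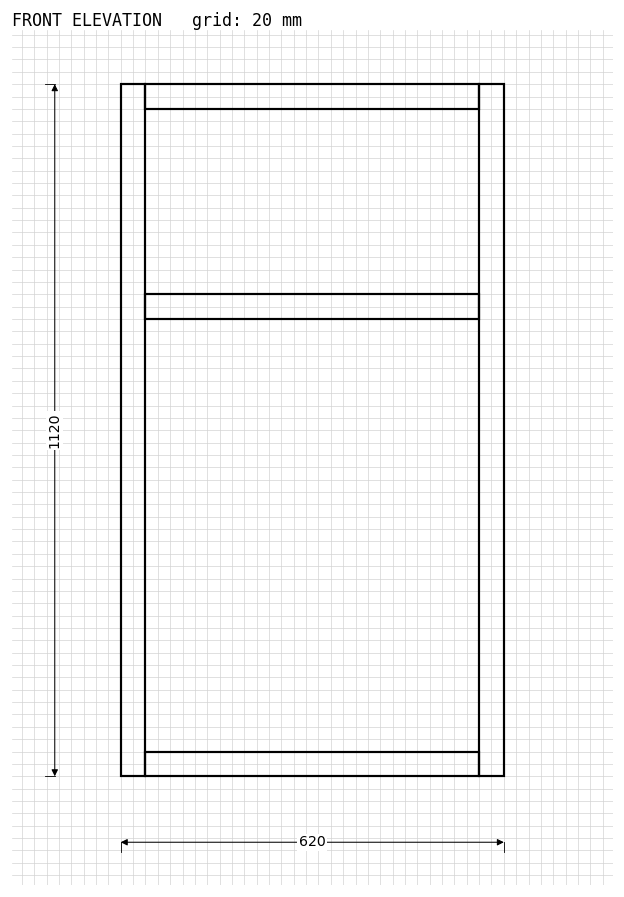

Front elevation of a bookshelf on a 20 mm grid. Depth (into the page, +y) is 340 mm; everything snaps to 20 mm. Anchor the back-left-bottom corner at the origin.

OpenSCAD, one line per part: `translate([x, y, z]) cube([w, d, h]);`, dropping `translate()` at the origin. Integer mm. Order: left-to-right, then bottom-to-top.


cube([40, 340, 1120]);
translate([40, 0, 0]) cube([540, 340, 40]);
translate([40, 0, 740]) cube([540, 340, 40]);
translate([40, 0, 1080]) cube([540, 340, 40]);
translate([580, 0, 0]) cube([40, 340, 1120]);
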